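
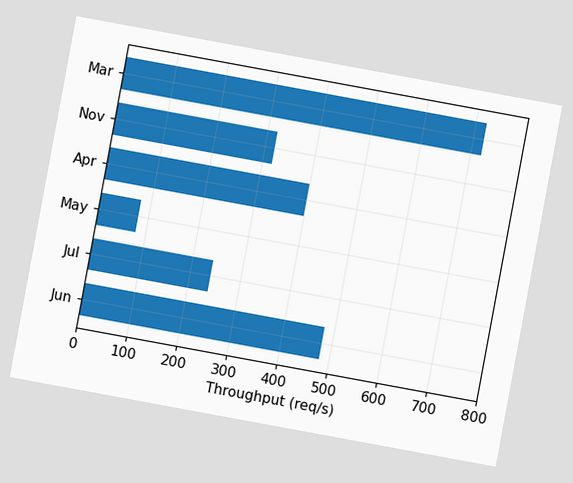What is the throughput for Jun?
480req/s

The chart is tilted about 10° clockwise. Reading along the chart's x-axis, the Jun bar reaches 480req/s.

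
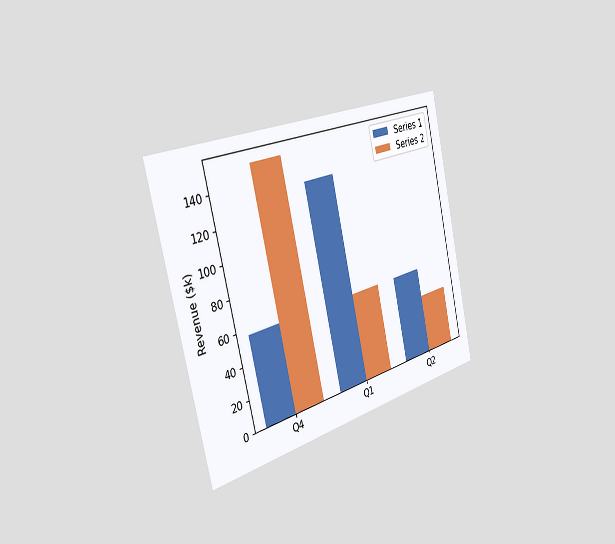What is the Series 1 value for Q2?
$57k

The chart is tilted about 13° counter-clockwise and viewed slightly from the left. The Series 1 bar at Q2 reaches $57k on the y-axis.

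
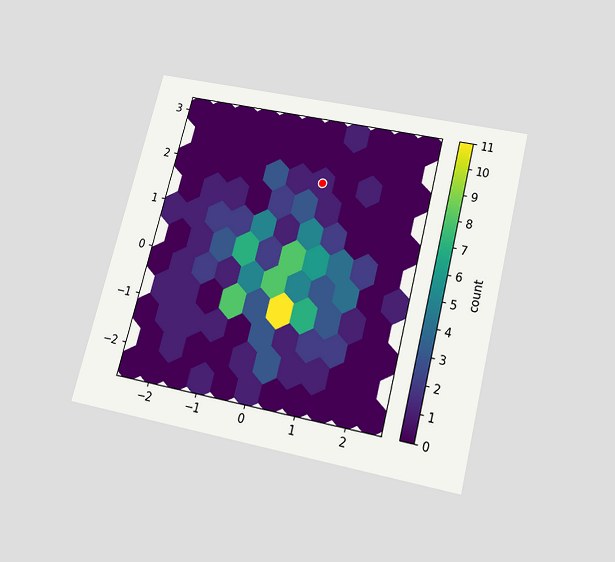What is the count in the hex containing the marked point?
The chart is tilted about 14° clockwise and viewed slightly from below. The marked hex reads 1 on the colorbar.

1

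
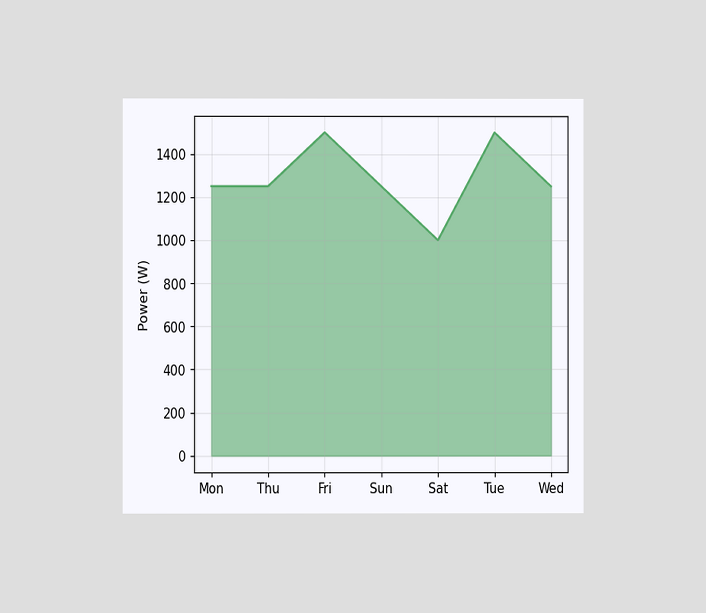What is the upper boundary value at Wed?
The chart is viewed at a slight angle. At Wed the upper boundary is at 1250W.

1250W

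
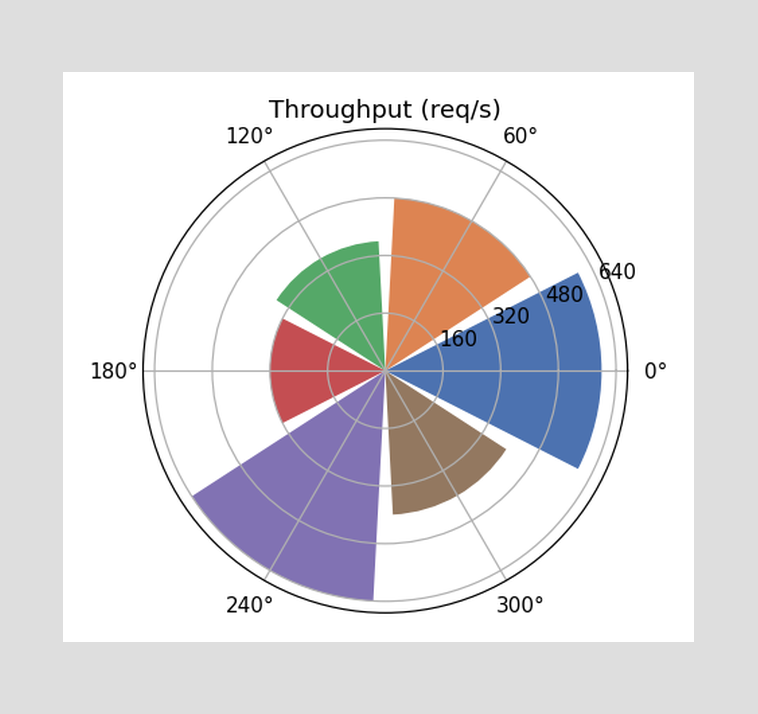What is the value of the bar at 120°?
360req/s

The bar at 120° reaches 360req/s on the radial axis.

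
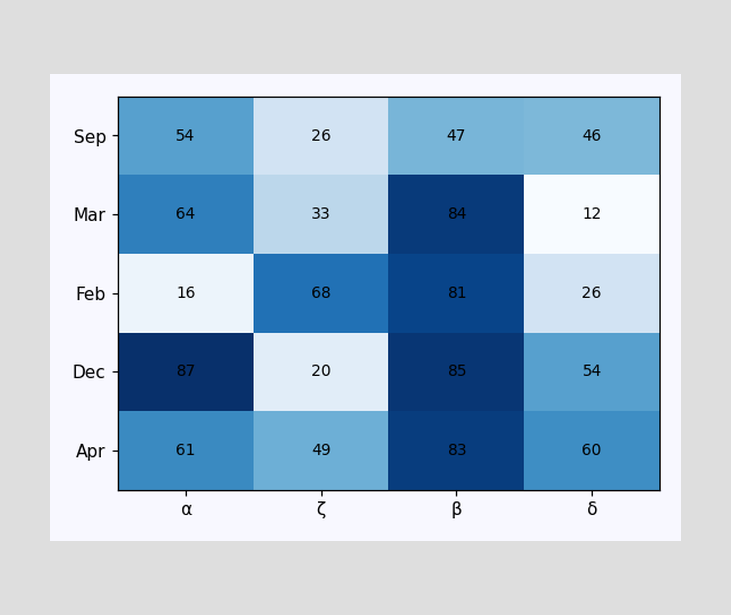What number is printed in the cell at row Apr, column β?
The (Apr, β) cell reads 83.

83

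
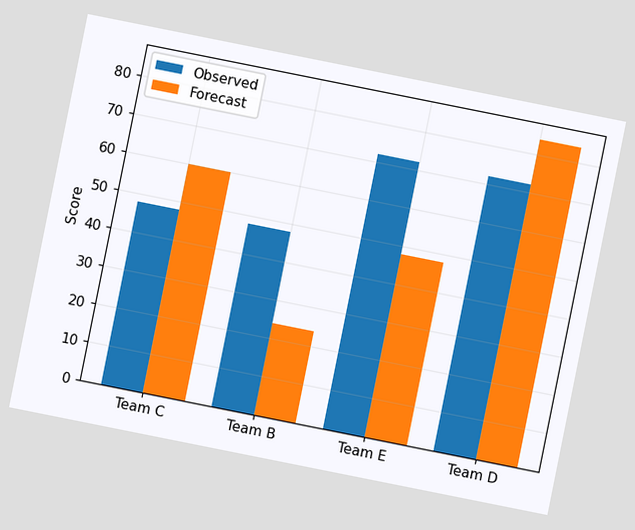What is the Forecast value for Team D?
The chart is tilted about 11° clockwise. The Forecast bar at Team D reaches 84 on the y-axis.

84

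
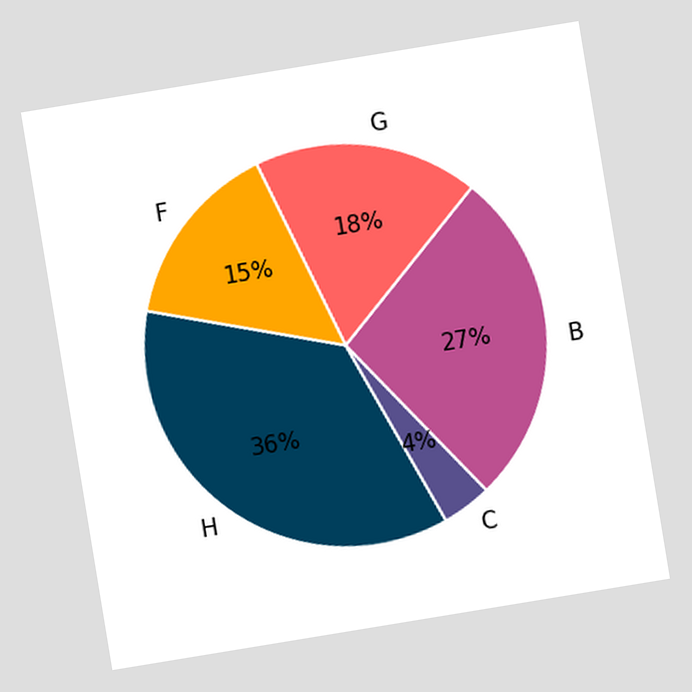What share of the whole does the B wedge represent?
27%

The chart is tilted about 9° counter-clockwise. The B slice takes up 27% of the pie.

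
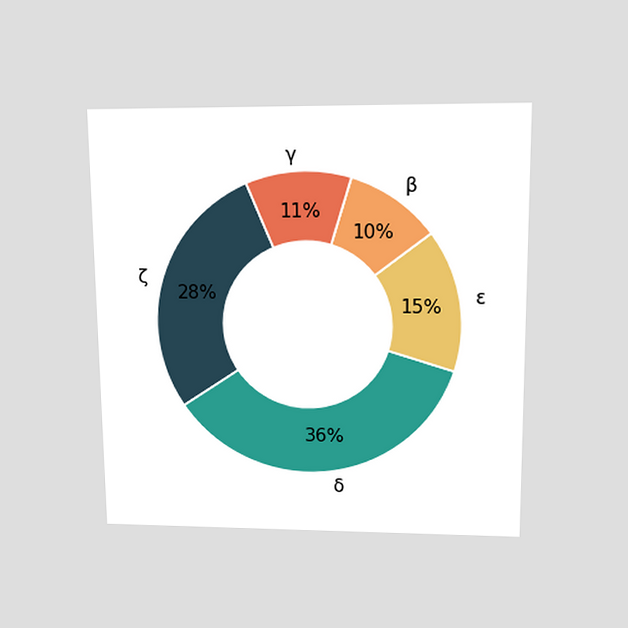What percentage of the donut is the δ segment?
The chart is viewed slightly from above. The δ segment takes up 36% of the ring.

36%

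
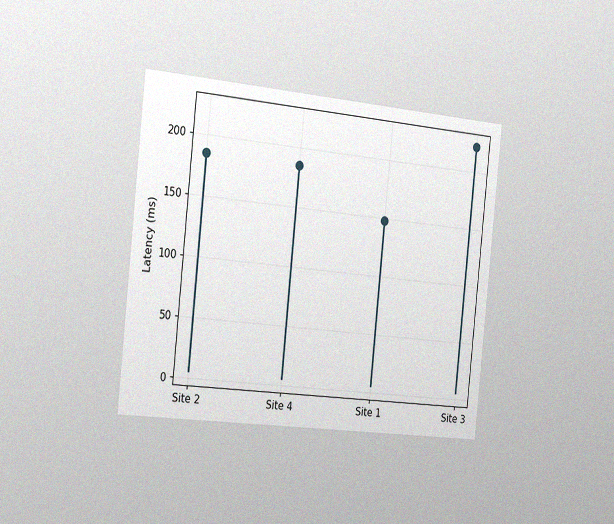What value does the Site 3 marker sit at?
222ms

The chart is tilted about 6° clockwise and viewed slightly from the left, with some photo noise. The Site 3 marker sits at 222ms.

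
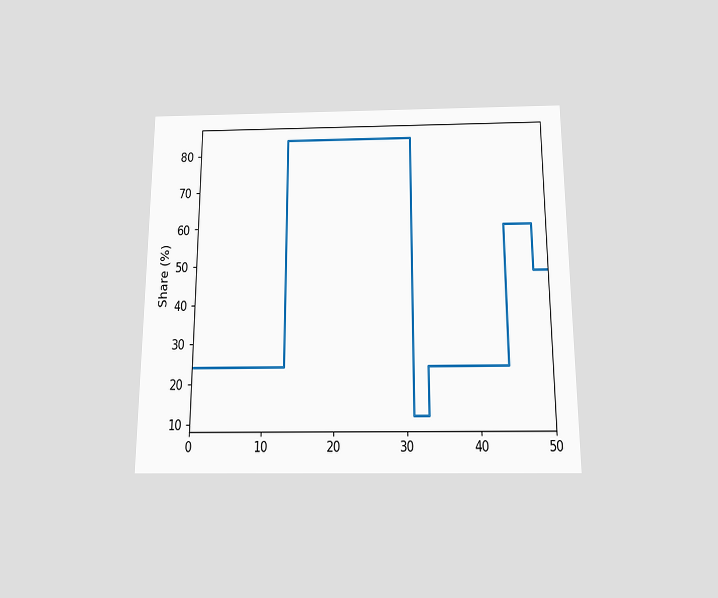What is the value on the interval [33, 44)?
24%

The chart is viewed slightly from below. On [33, 44) the step sits at 24%.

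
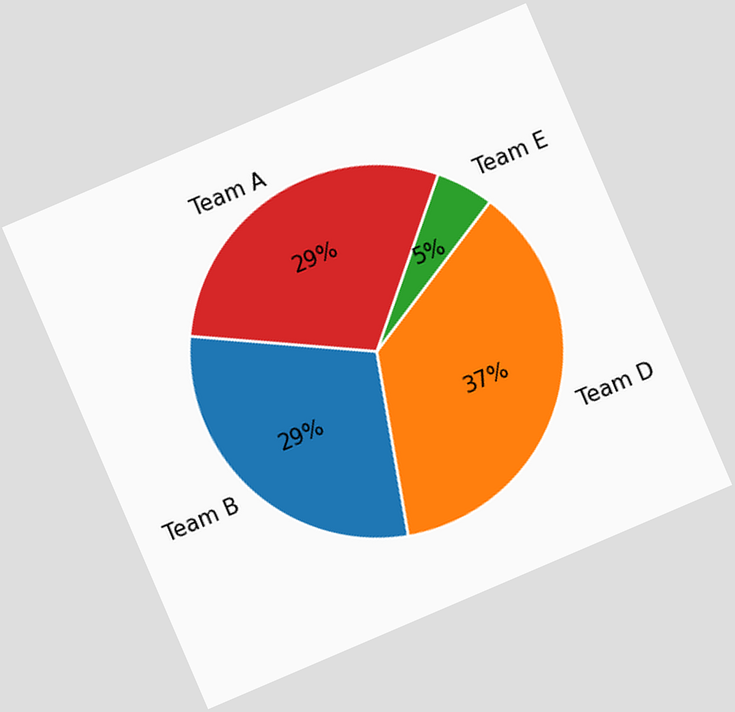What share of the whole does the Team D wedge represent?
The chart is tilted about 23° counter-clockwise. The Team D slice takes up 37% of the pie.

37%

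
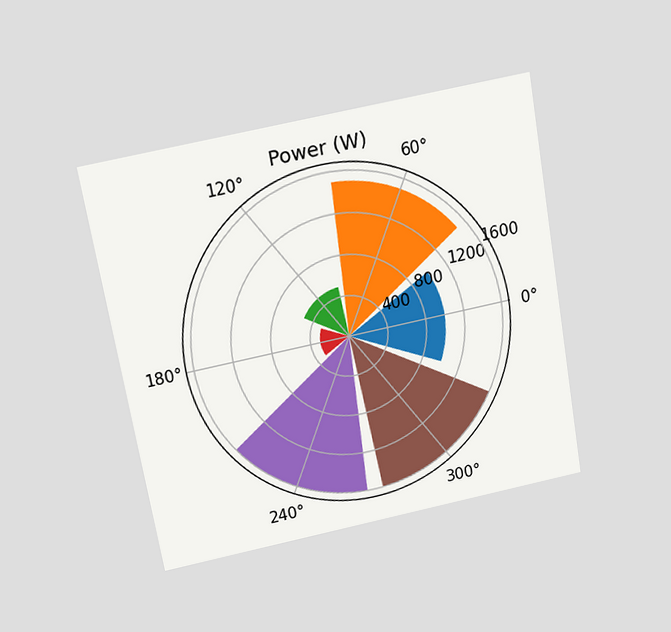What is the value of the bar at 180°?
300W

The chart is tilted about 10° counter-clockwise and viewed slightly from above. The bar at 180° reaches 300W on the radial axis.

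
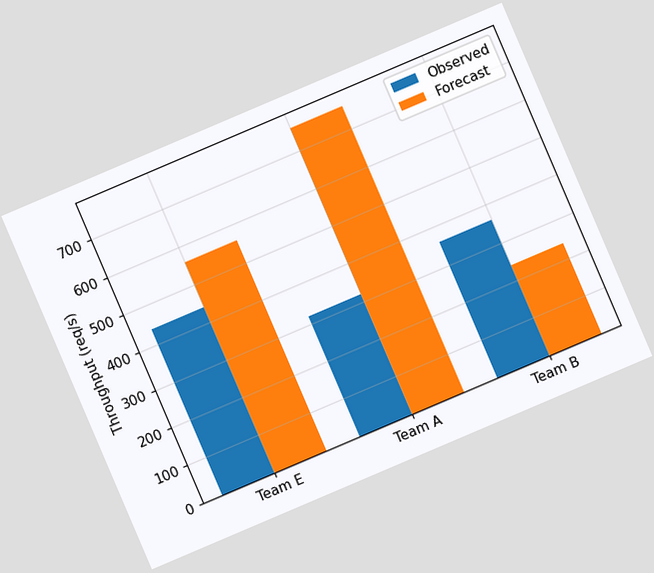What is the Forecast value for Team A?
The chart is tilted about 23° counter-clockwise. The Forecast bar at Team A reaches 760req/s on the y-axis.

760req/s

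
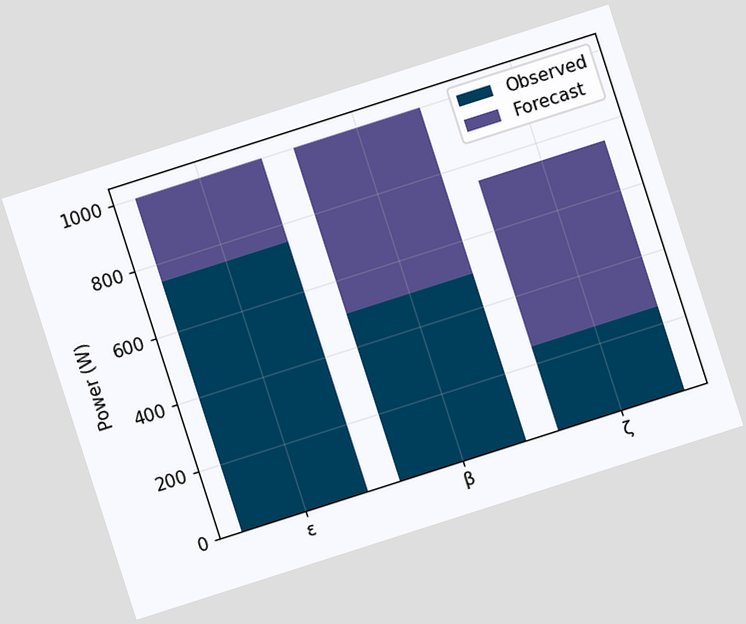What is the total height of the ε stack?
1000W

The chart is tilted about 18° counter-clockwise. The ε stack's top reaches 1000W on the y-axis.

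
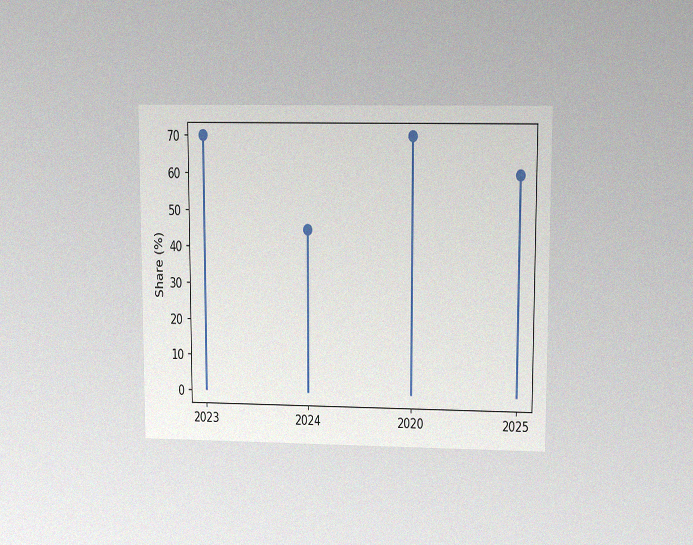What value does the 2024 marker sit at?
45%

The chart is viewed at a slight angle, with some photo noise. The 2024 marker sits at 45%.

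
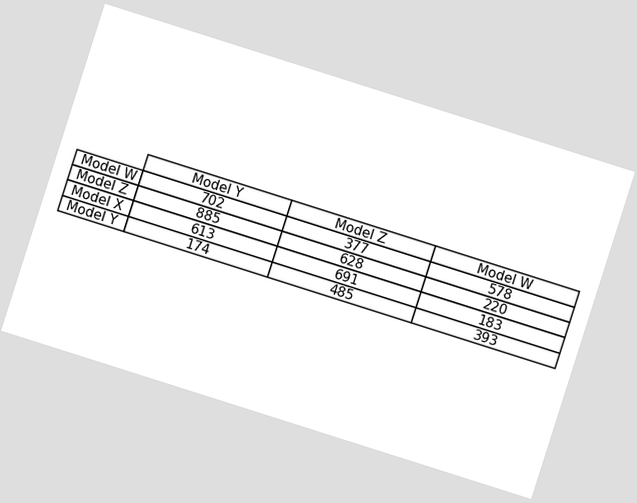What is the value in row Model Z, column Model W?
220

The chart is tilted about 18° clockwise. The (Model Z, Model W) cell reads 220.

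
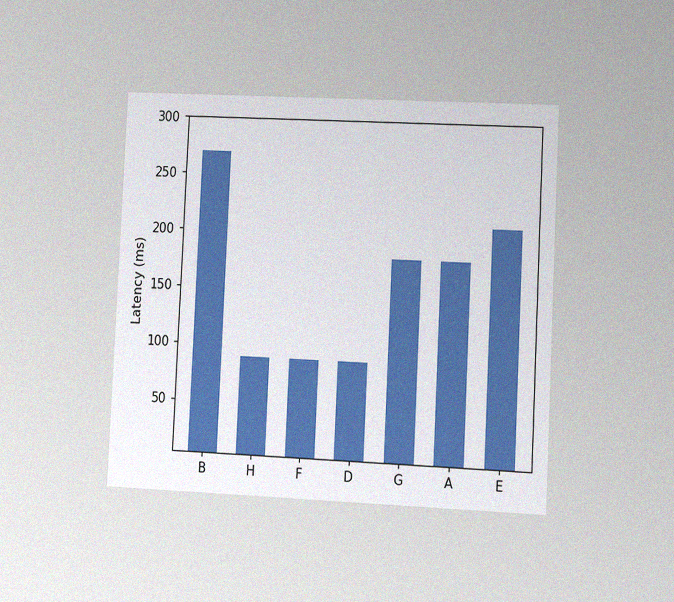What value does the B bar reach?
The chart is tilted about 3° clockwise and viewed at a slight angle, with some photo noise. Reading along the chart's y-axis, the B bar reaches 270ms.

270ms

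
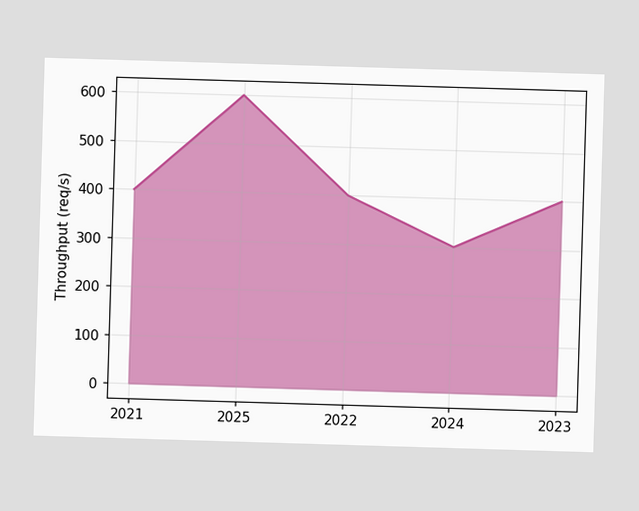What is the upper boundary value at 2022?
At 2022 the upper boundary is at 400req/s.

400req/s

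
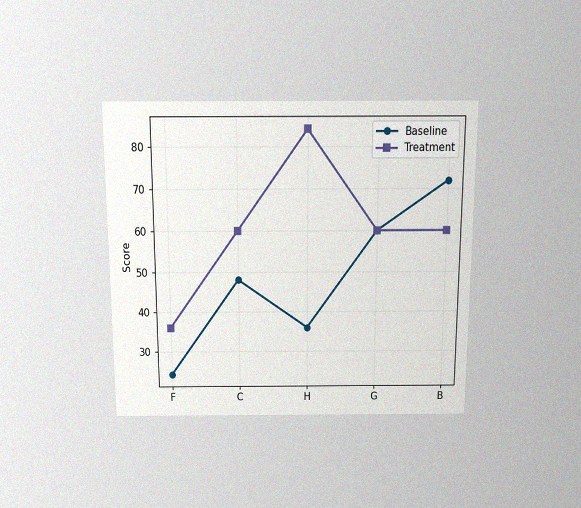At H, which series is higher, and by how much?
Treatment, by 48

The chart is viewed slightly from above, with some photo noise. At H, Treatment sits above the other line by 48.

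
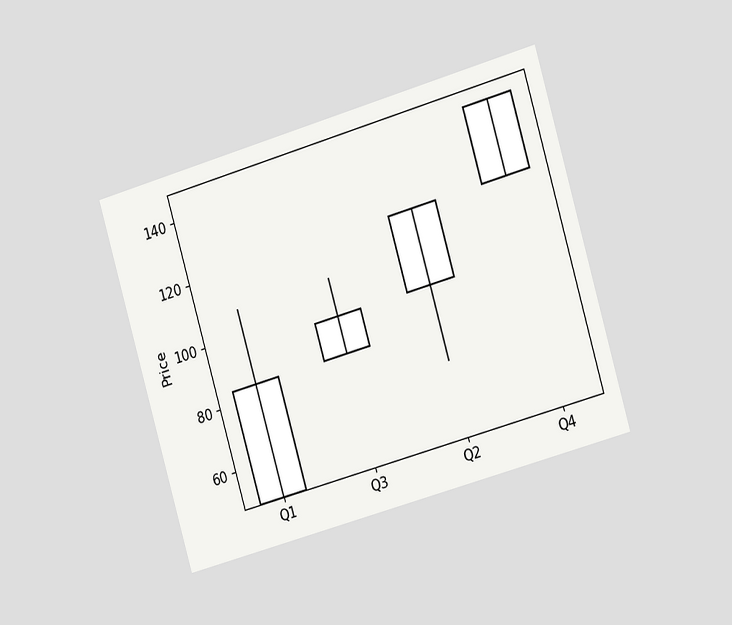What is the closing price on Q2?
120

The chart is tilted about 16° counter-clockwise and viewed slightly from the right. The Q2 candle closes at 120.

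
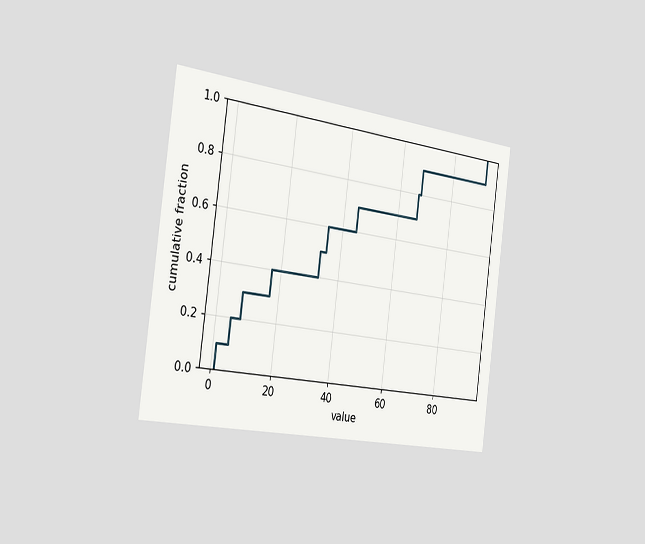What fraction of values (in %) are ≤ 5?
The chart is tilted about 7° clockwise and viewed slightly from the left. At x=5 the ECDF step is at 20%.

20%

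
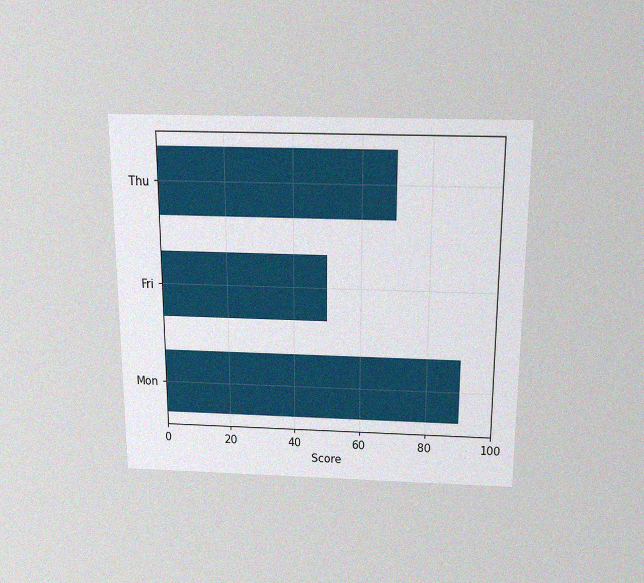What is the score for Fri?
The chart is viewed slightly from above, with some photo noise. Reading along the chart's x-axis, the Fri bar reaches 50.

50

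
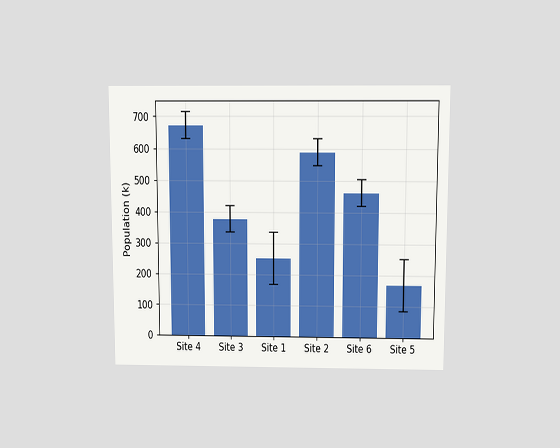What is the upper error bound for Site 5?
The chart is viewed slightly from above. The Site 5 bar's upper whisker reaches 252k.

252k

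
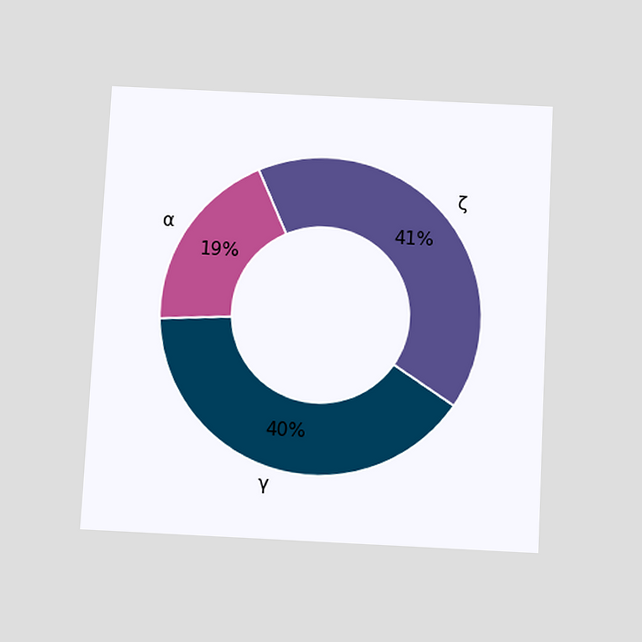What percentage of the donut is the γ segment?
40%

The chart is tilted about 3° clockwise and viewed slightly from below. The γ segment takes up 40% of the ring.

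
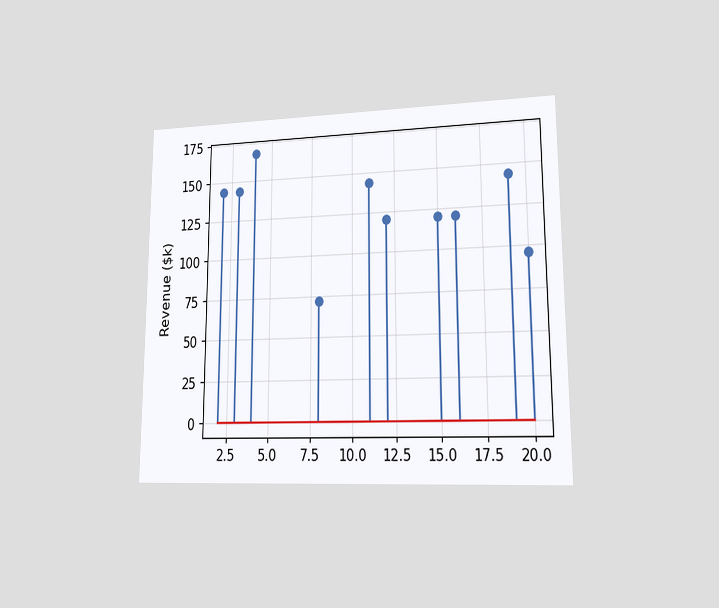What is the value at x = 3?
$144k

The chart is viewed at a slight angle. The stem at x=3 reaches $144k.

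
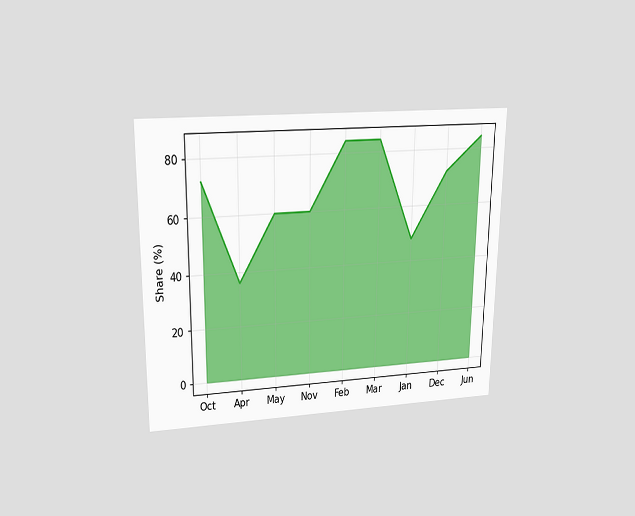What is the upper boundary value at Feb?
84%

The chart is viewed slightly from above. At Feb the upper boundary is at 84%.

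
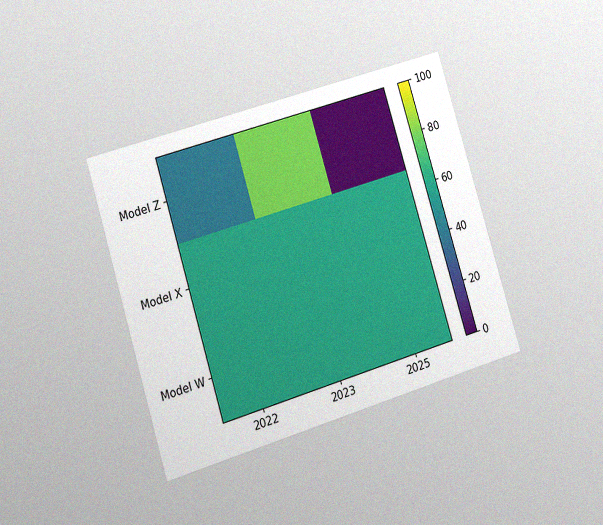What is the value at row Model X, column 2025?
60

The chart is tilted about 17° counter-clockwise and viewed slightly from the left, with some photo noise. Matching cell (Model X, 2025) against the colorbar gives 60.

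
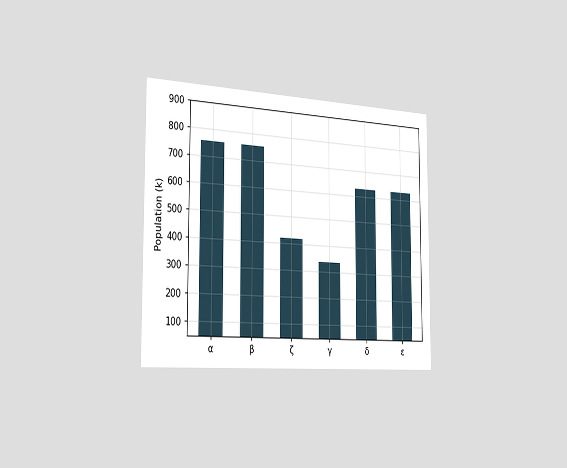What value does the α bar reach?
756k

The chart is viewed slightly from the left. Reading along the chart's y-axis, the α bar reaches 756k.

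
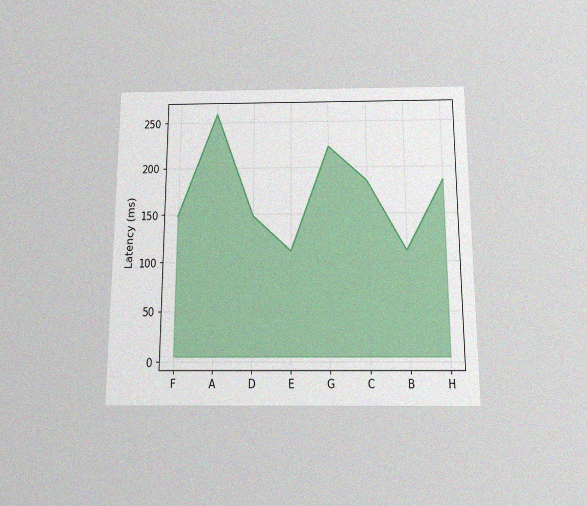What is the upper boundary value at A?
259ms

The chart is viewed slightly from below, with some photo noise. At A the upper boundary is at 259ms.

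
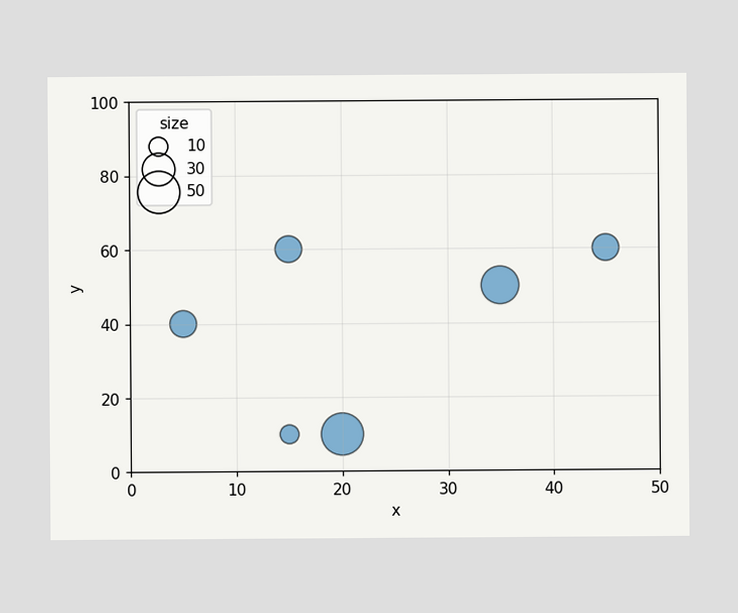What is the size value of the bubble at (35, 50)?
40

Matching the bubble at (35, 50) against the size legend gives 40.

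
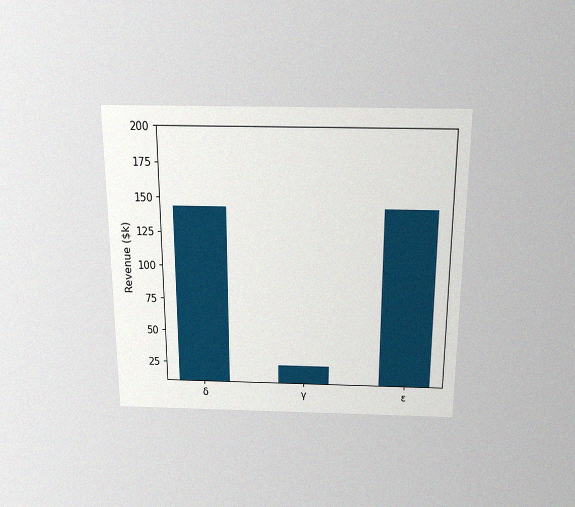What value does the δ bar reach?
$144k

The chart is viewed slightly from above, with some photo noise. Reading along the chart's y-axis, the δ bar reaches $144k.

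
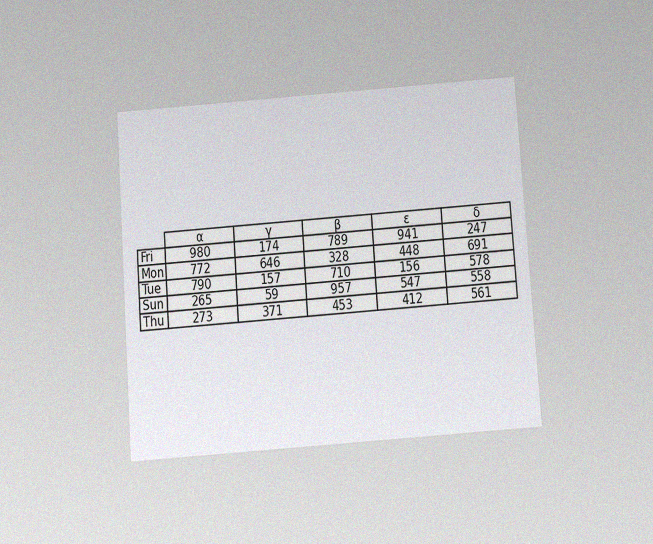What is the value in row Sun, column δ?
The chart is tilted about 4° counter-clockwise and viewed slightly from below, with some photo noise. The (Sun, δ) cell reads 558.

558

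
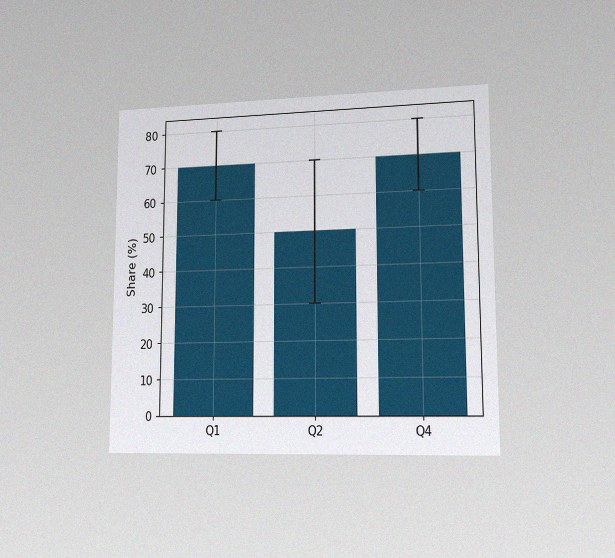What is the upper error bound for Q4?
80%

The chart is viewed slightly from the right, with some photo noise. The Q4 bar's upper whisker reaches 80%.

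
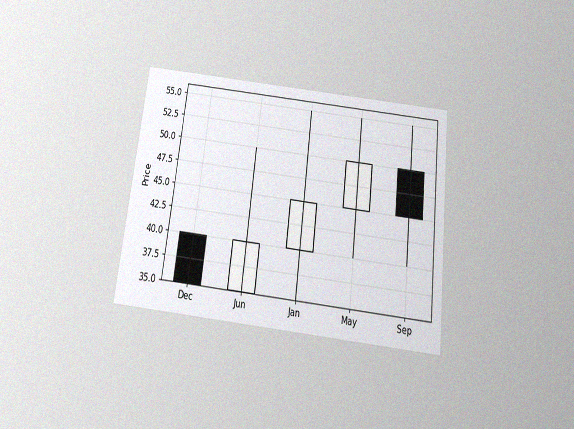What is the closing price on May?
The chart is tilted about 7° clockwise and viewed slightly from below, with some photo noise. The May candle closes at 50.

50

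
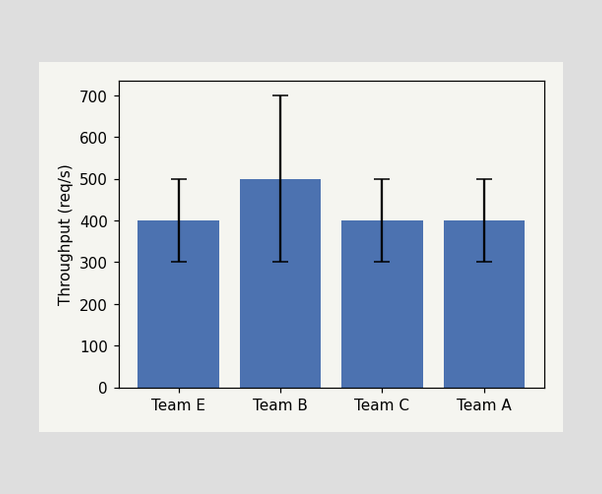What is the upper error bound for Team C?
The Team C bar's upper whisker reaches 500req/s.

500req/s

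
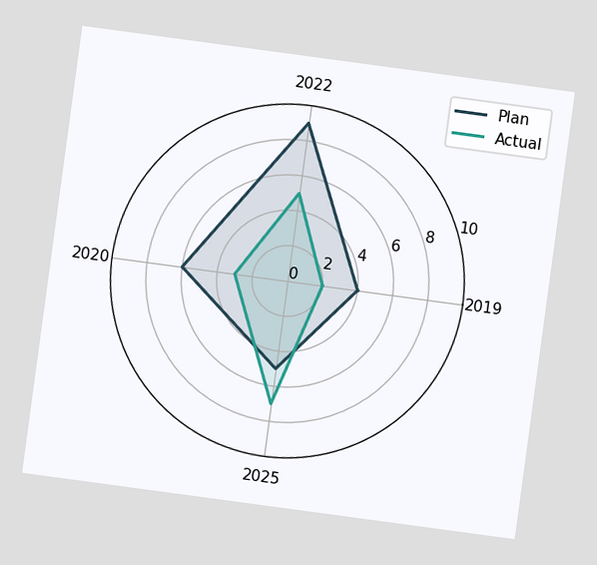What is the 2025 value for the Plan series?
The chart is tilted about 8° clockwise. On the 2025 axis, Plan reaches 5.

5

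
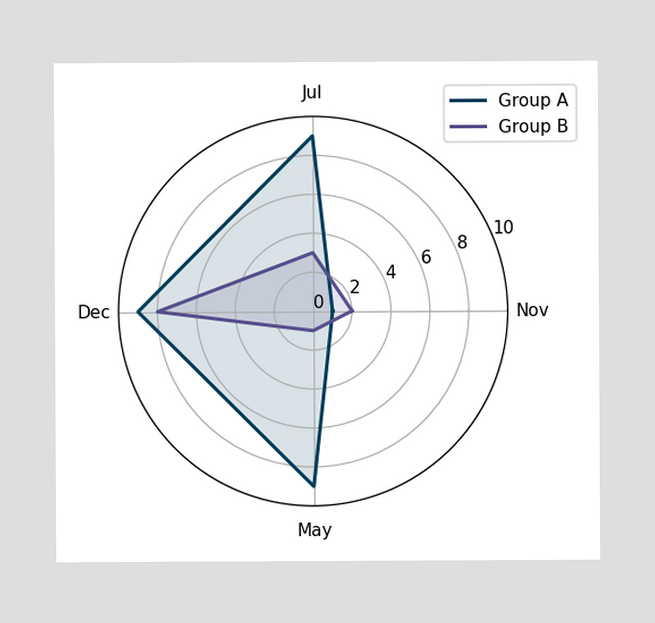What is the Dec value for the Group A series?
On the Dec axis, Group A reaches 9.

9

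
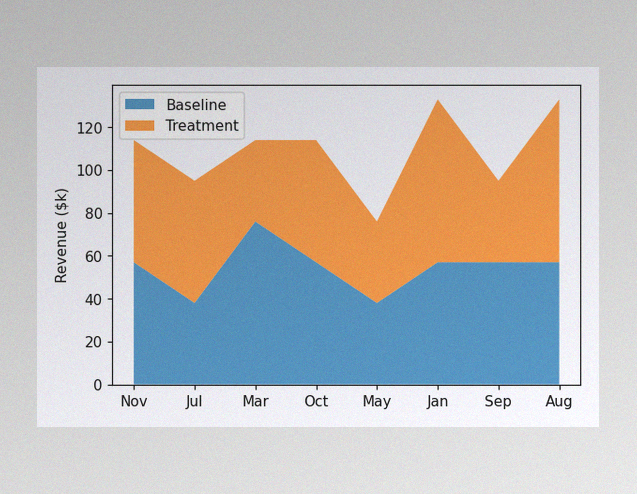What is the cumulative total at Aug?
The image has some photo noise and uneven lighting. The stacked total at Aug reaches $133k.

$133k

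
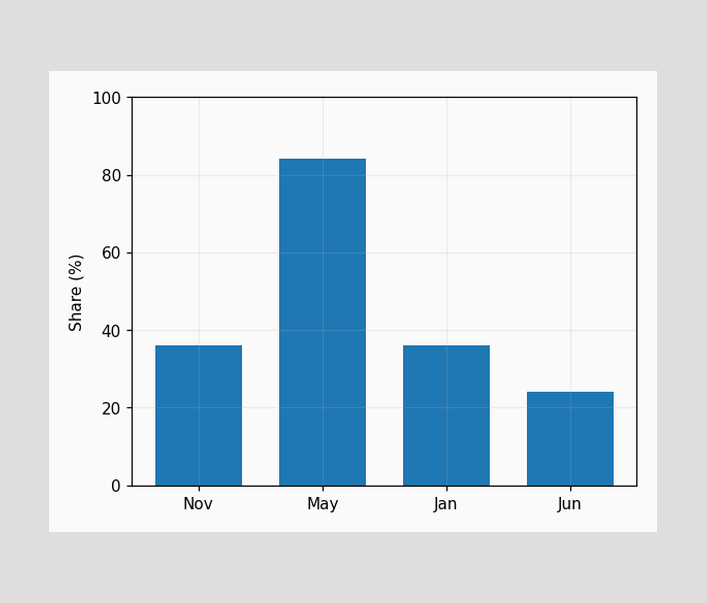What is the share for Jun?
Reading along the chart's y-axis, the Jun bar reaches 24%.

24%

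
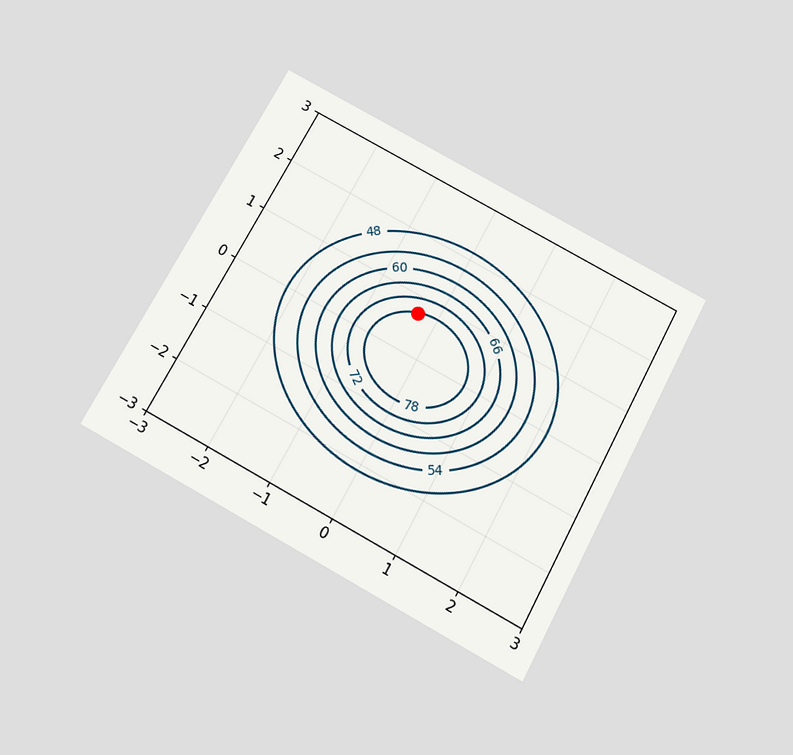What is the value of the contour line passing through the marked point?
78

The chart is tilted about 29° clockwise and viewed slightly from below. The marked point sits on the contour labelled 78.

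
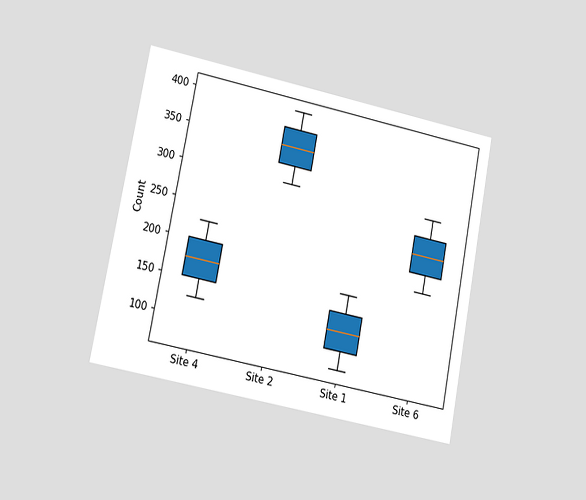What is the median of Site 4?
175

The chart is tilted about 11° clockwise and viewed at a slight angle. The median line in the Site 4 box sits at 175.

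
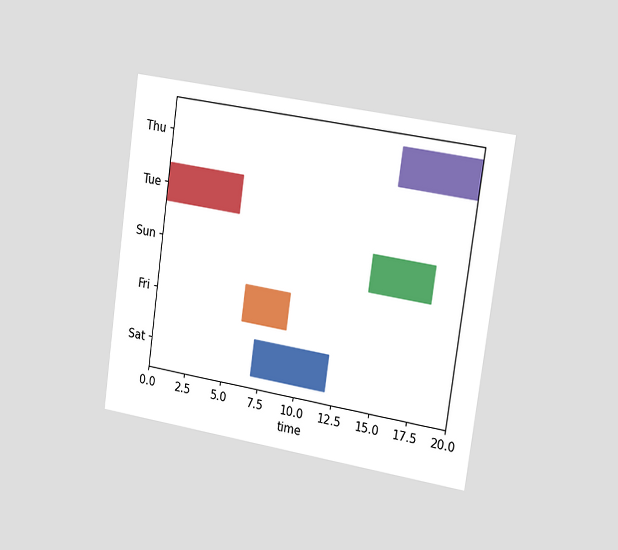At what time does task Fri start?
The chart is tilted about 8° clockwise and viewed slightly from the right. The Fri bar begins at t=6.

6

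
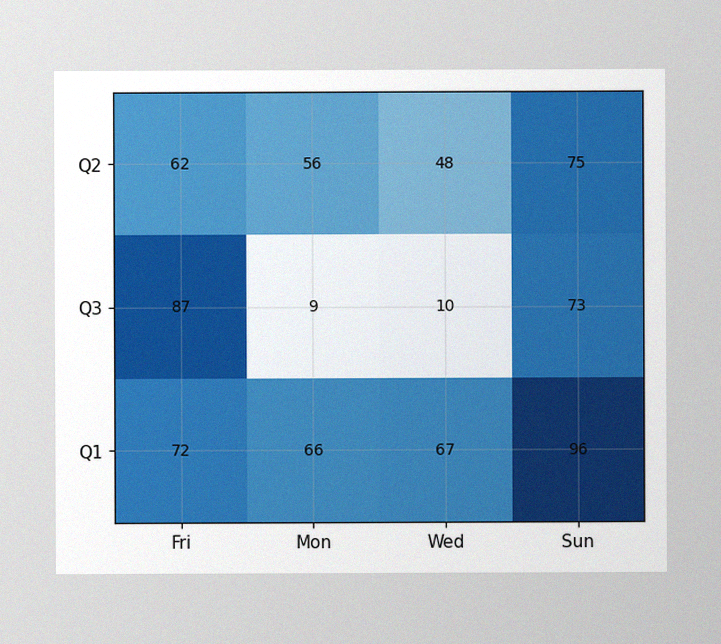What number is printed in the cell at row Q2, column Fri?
62

The image has some photo noise and uneven lighting. The (Q2, Fri) cell reads 62.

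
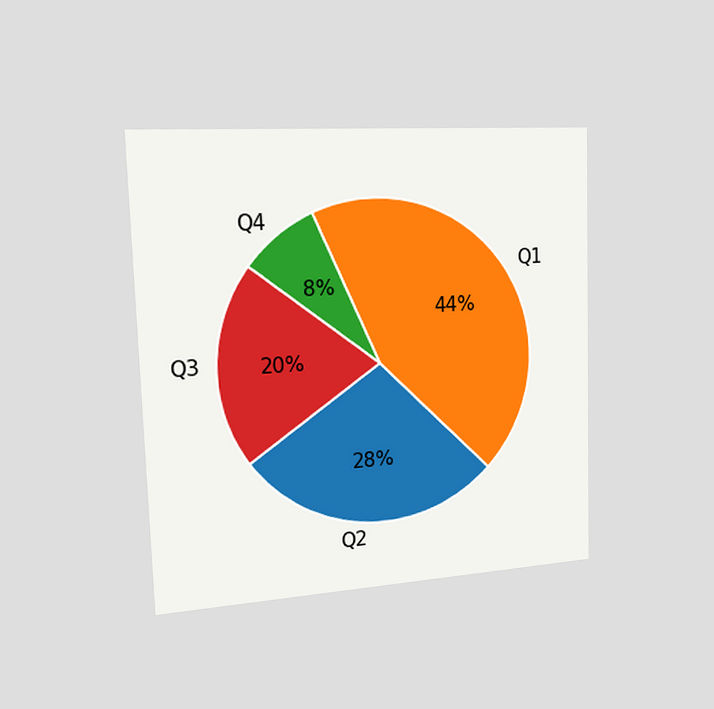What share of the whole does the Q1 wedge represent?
The chart is viewed slightly from the left. The Q1 slice takes up 44% of the pie.

44%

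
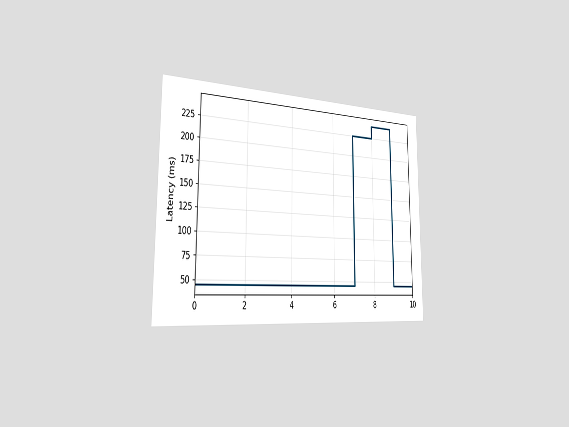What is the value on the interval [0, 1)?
The chart is viewed slightly from the left. On [0, 1) the step sits at 45ms.

45ms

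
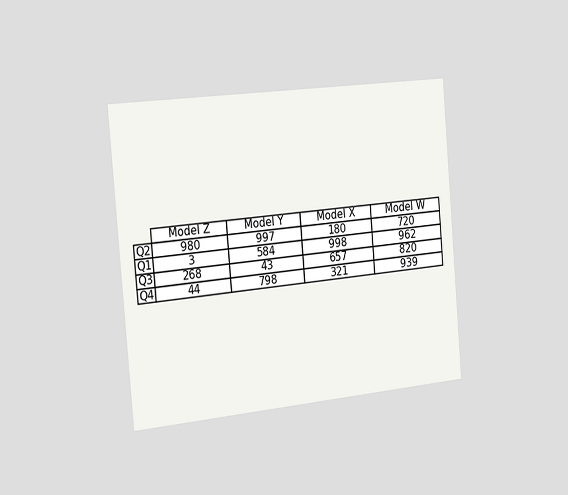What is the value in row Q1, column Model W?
The chart is tilted about 5° counter-clockwise and viewed slightly from the left. The (Q1, Model W) cell reads 962.

962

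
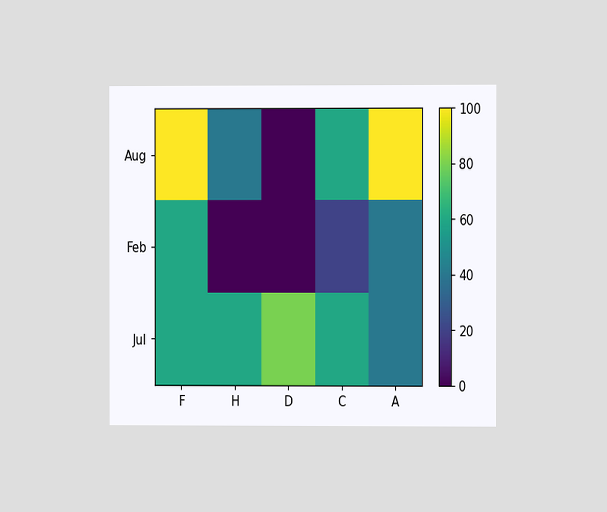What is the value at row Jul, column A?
40

The chart is viewed at a slight angle. Matching cell (Jul, A) against the colorbar gives 40.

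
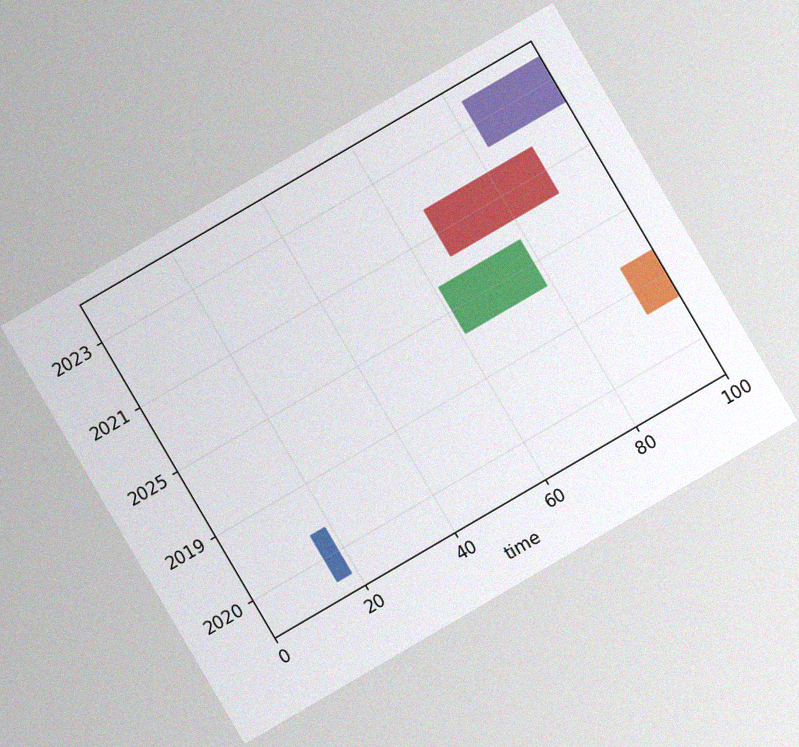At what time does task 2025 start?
The chart is tilted about 30° counter-clockwise, with some photo noise. The 2025 bar begins at t=61.

61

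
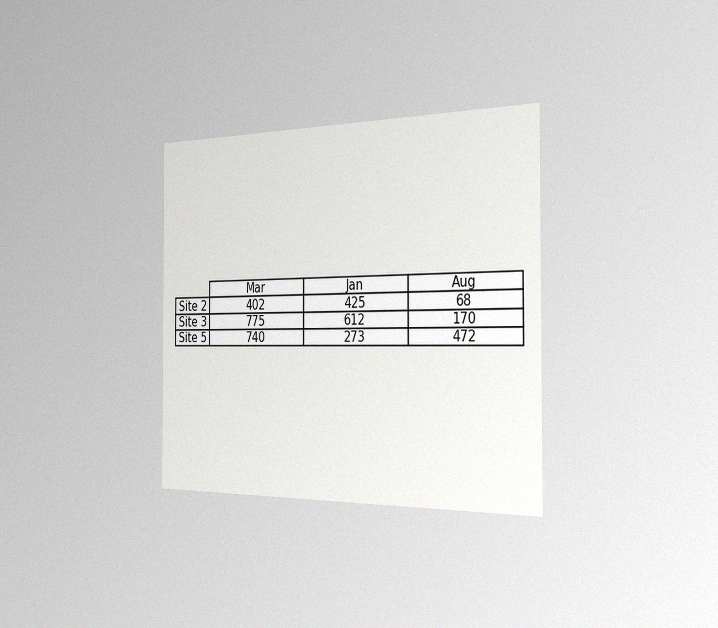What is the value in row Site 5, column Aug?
472

The chart is viewed slightly from the right, with some photo noise. The (Site 5, Aug) cell reads 472.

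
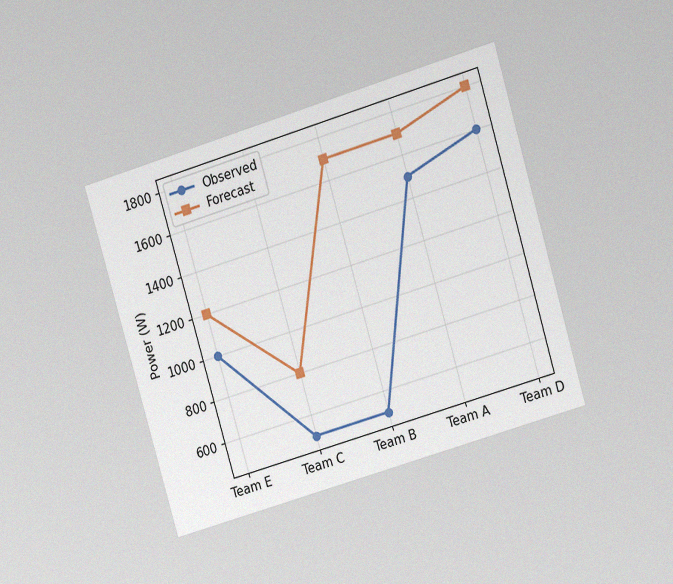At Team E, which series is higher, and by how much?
The chart is tilted about 17° counter-clockwise and viewed at a slight angle, with some photo noise. At Team E, Forecast sits above the other line by 200W.

Forecast, by 200W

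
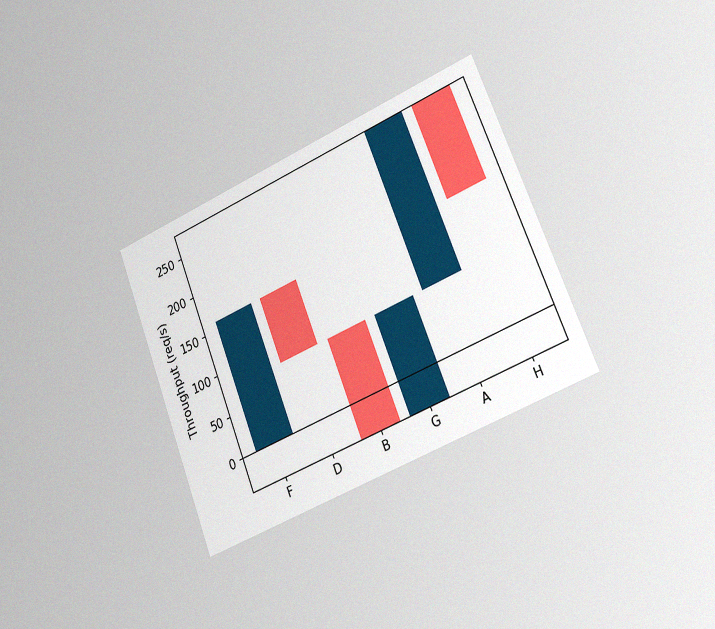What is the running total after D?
80req/s

The chart is tilted about 22° counter-clockwise and viewed slightly from the right, with some photo noise. After D the running total reaches 80req/s.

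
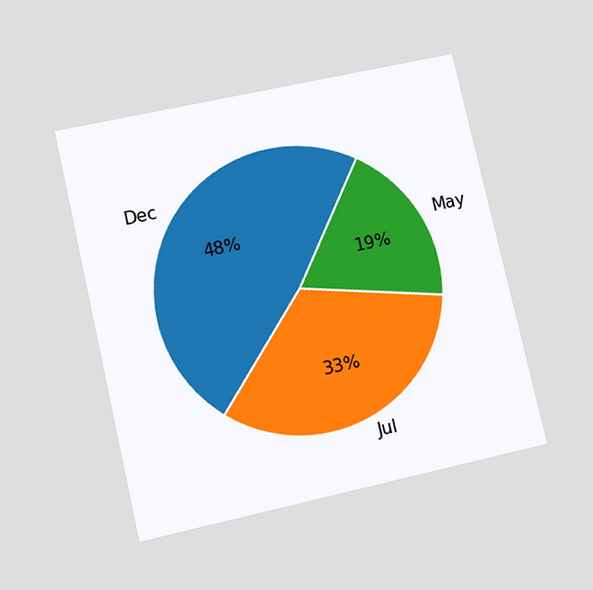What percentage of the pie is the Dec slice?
The chart is tilted about 13° counter-clockwise and viewed at a slight angle. The Dec slice takes up 48% of the pie.

48%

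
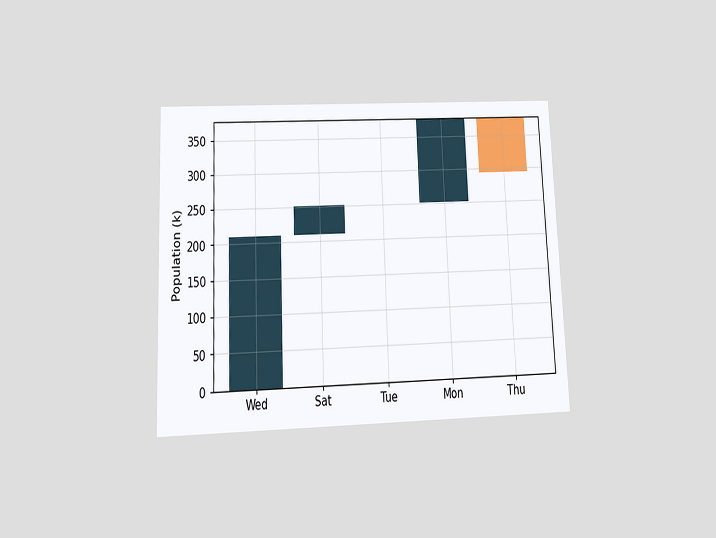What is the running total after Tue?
252k

The chart is tilted about 2° counter-clockwise and viewed at a slight angle. After Tue the running total reaches 252k.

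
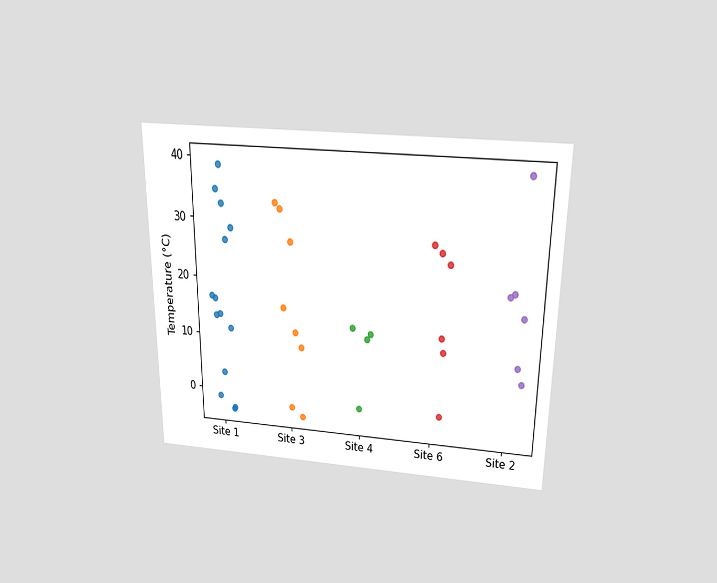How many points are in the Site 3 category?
The chart is viewed slightly from above. Counting the markers in the Site 3 column gives 8.

8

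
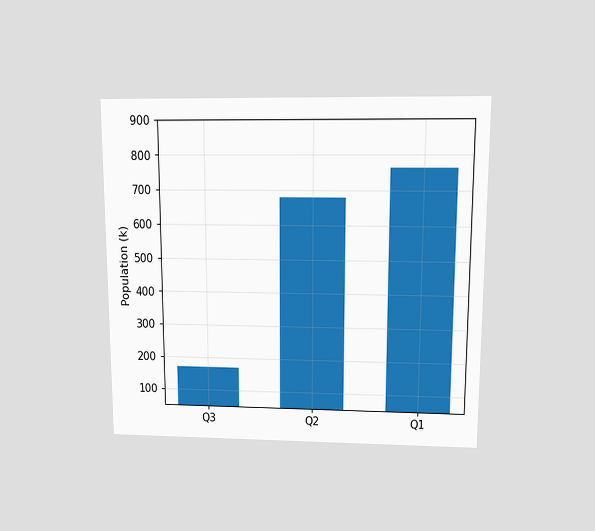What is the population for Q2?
680k

The chart is viewed slightly from above. Reading along the chart's y-axis, the Q2 bar reaches 680k.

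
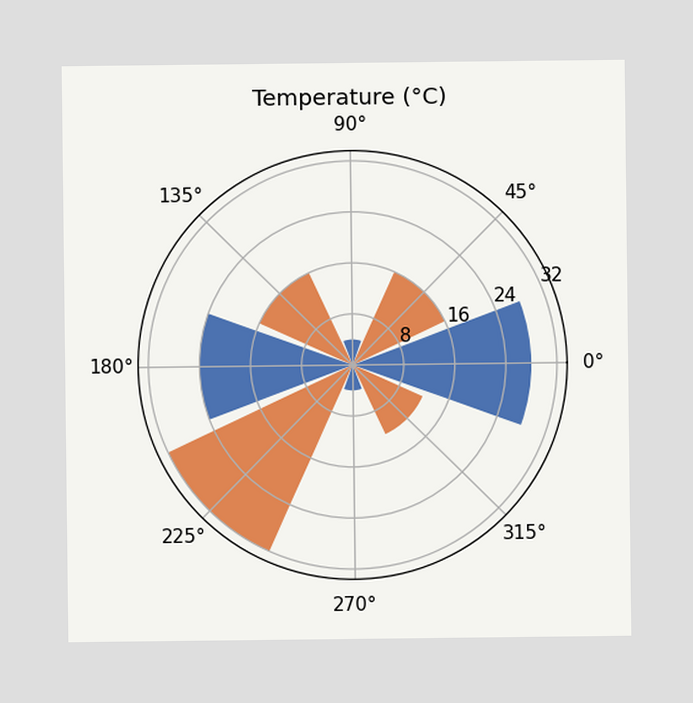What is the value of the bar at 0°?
28°C

The bar at 0° reaches 28°C on the radial axis.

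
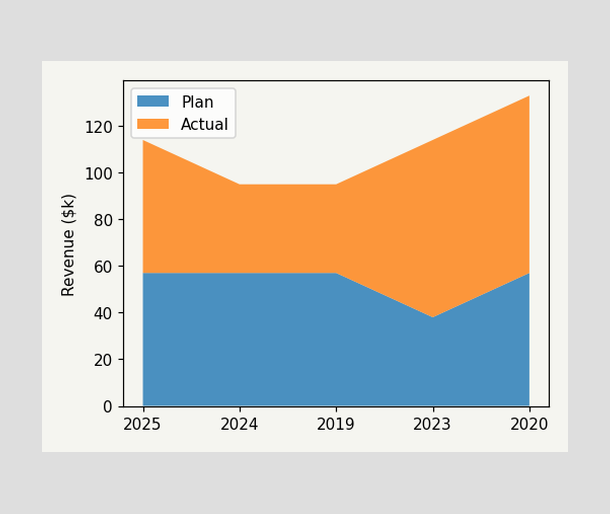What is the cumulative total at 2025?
$114k

The stacked total at 2025 reaches $114k.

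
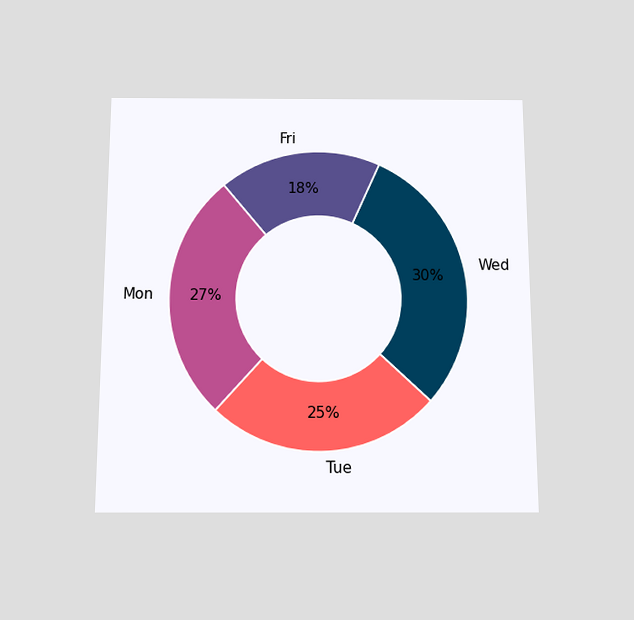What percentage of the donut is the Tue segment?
25%

The chart is viewed slightly from below. The Tue segment takes up 25% of the ring.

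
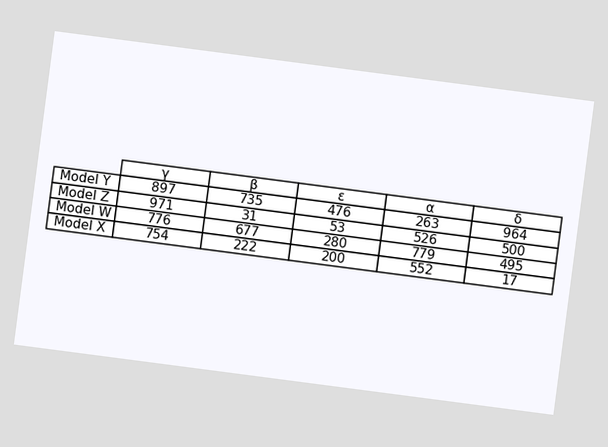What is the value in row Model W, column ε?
280

The chart is tilted about 7° clockwise. The (Model W, ε) cell reads 280.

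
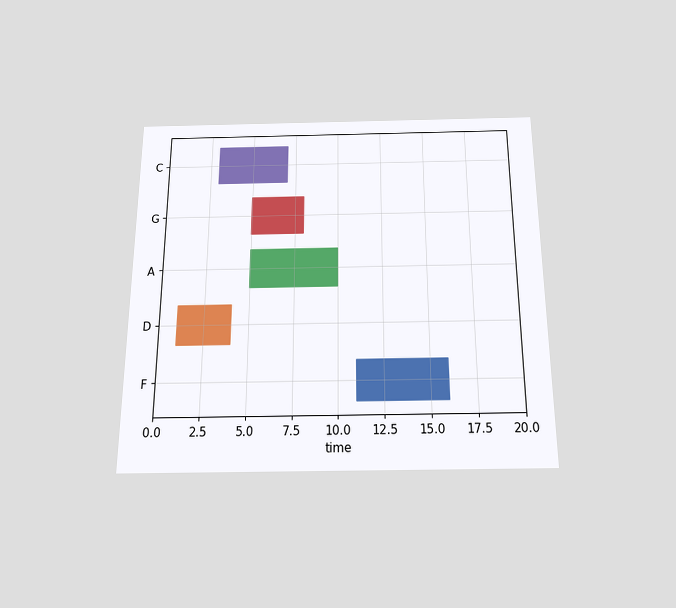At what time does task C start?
The chart is viewed slightly from below. The C bar begins at t=3.

3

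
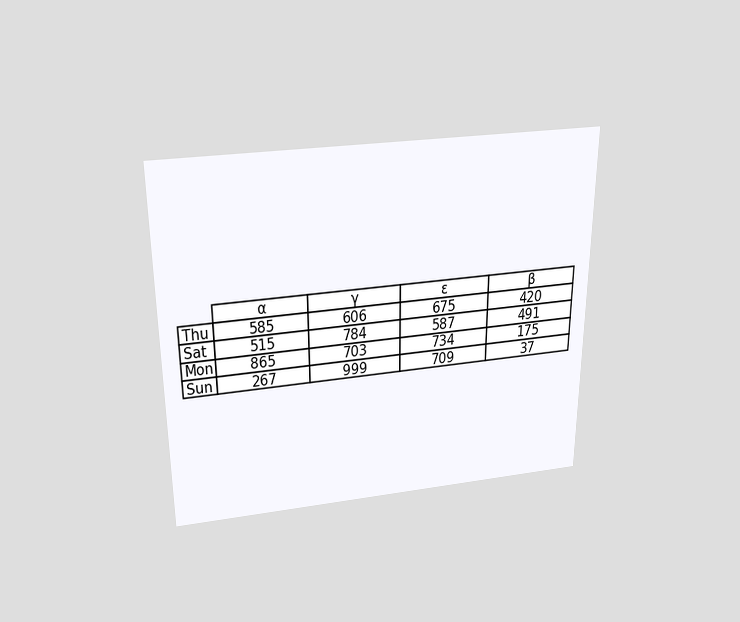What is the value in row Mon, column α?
865

The chart is viewed slightly from above. The (Mon, α) cell reads 865.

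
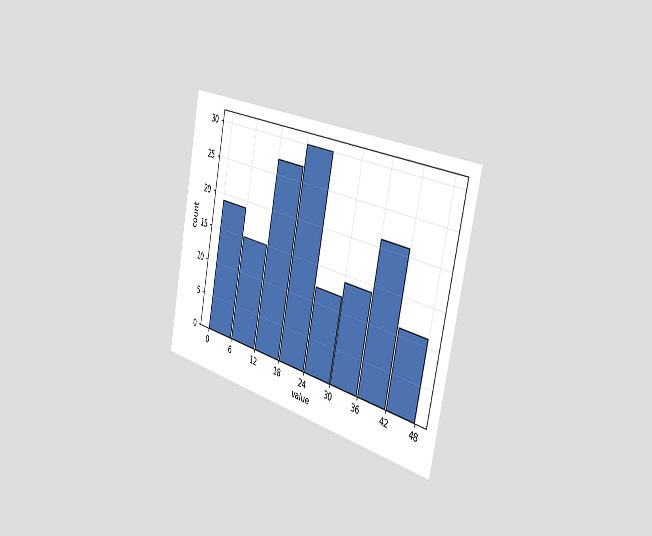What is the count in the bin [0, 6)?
19

The chart is tilted about 11° clockwise and viewed slightly from the right. The [0, 6) bin has height 19.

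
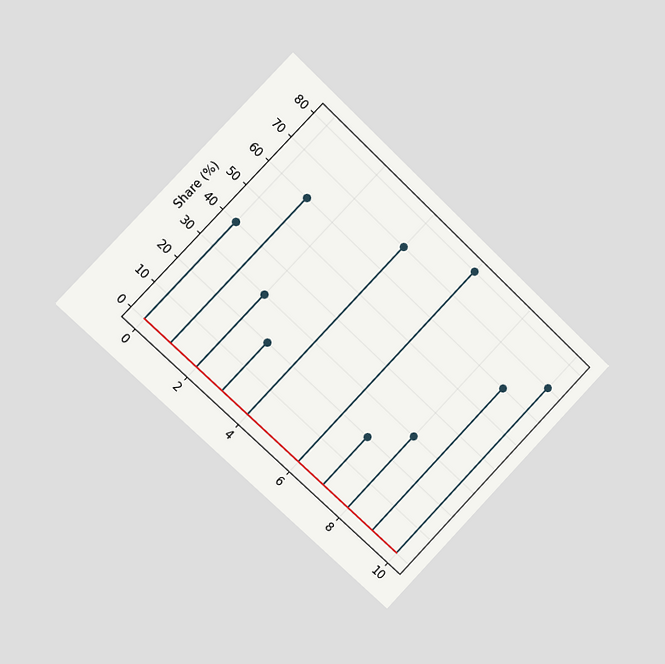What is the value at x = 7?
20%

The chart is tilted about 44° clockwise and viewed slightly from the left. The stem at x=7 reaches 20%.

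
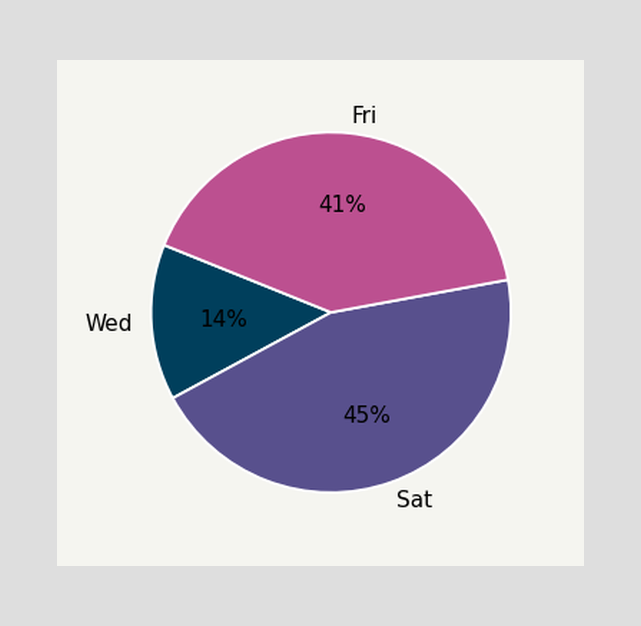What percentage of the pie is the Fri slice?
The Fri slice takes up 41% of the pie.

41%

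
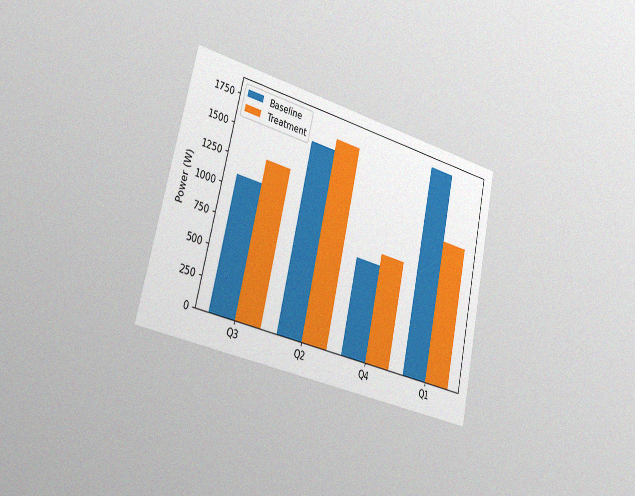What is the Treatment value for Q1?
1200W

The chart is tilted about 13° clockwise and viewed slightly from the left, with some photo noise. The Treatment bar at Q1 reaches 1200W on the y-axis.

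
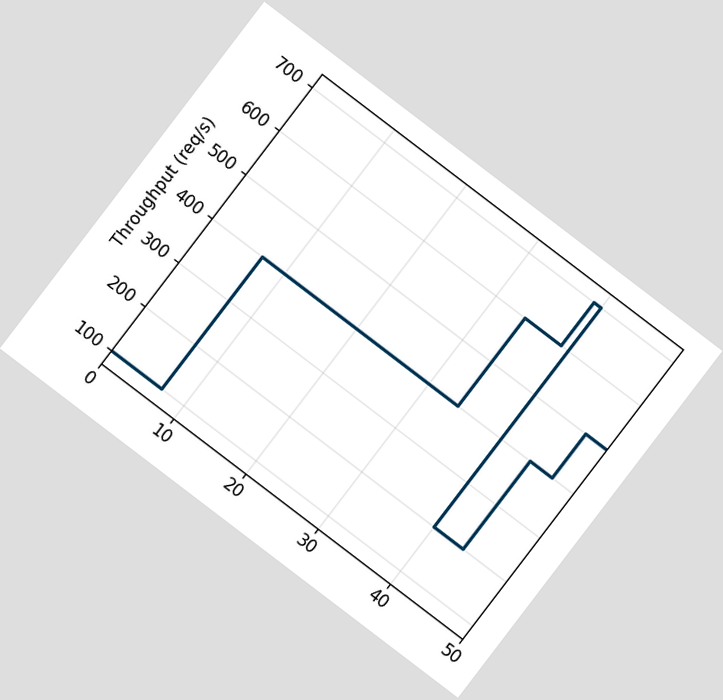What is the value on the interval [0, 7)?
The chart is tilted about 37° clockwise. On [0, 7) the step sits at 100req/s.

100req/s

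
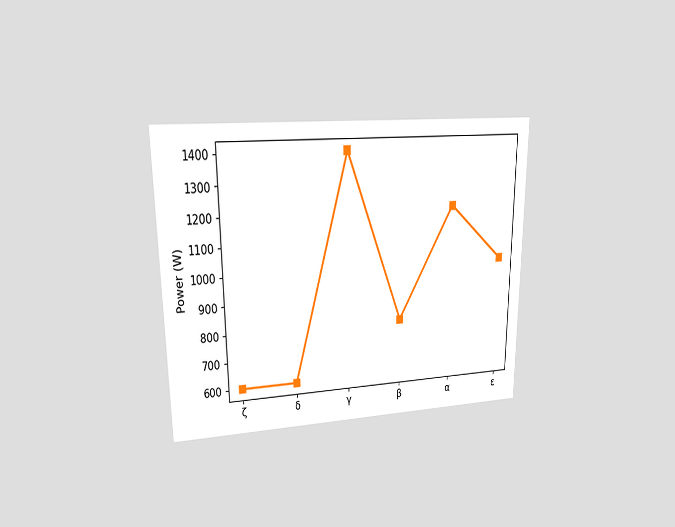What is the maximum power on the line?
The chart is viewed at a slight angle. The highest point is at γ, and reading across to the y-axis gives 1400W.

1400W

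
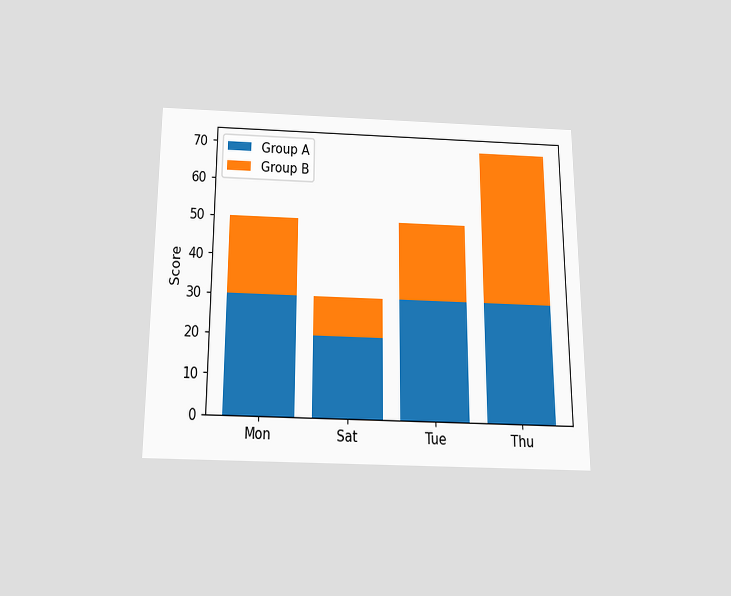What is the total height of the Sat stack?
The chart is viewed slightly from below. The Sat stack's top reaches 30 on the y-axis.

30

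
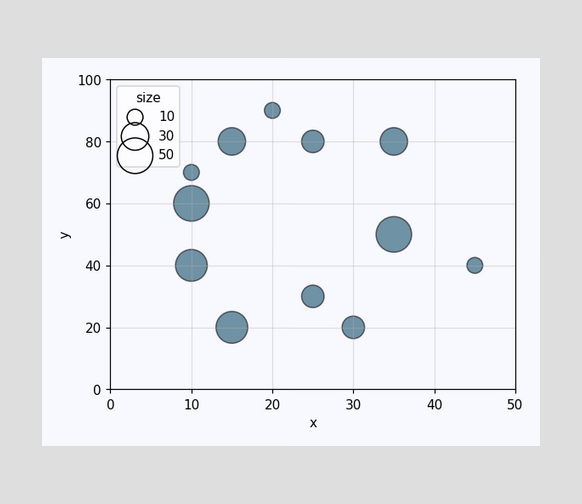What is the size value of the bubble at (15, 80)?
Matching the bubble at (15, 80) against the size legend gives 30.

30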